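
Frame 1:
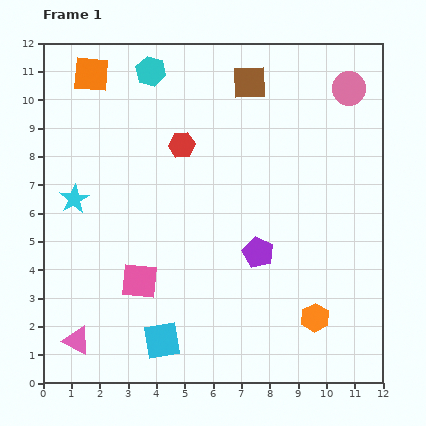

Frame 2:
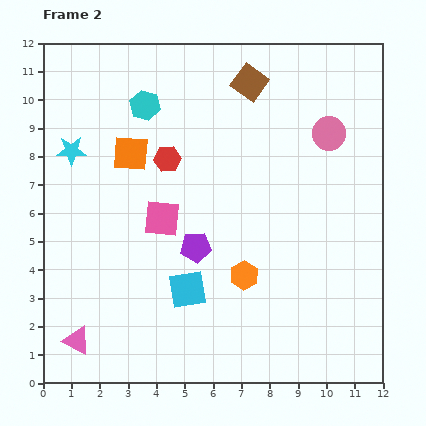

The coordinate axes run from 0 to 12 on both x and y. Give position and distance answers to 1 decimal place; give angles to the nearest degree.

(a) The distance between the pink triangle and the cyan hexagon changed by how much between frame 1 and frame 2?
-1.2

Distance in frame 1: 9.8. Distance in frame 2: 8.6.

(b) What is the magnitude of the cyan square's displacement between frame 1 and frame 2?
2.0

The cyan square moved from (4.2, 1.5) to (5.1, 3.3), a distance of √(0.9² + 1.8²) ≈ 2.0.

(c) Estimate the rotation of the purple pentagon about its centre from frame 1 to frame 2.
28° counter-clockwise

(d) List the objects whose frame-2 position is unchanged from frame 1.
the brown square, the pink triangle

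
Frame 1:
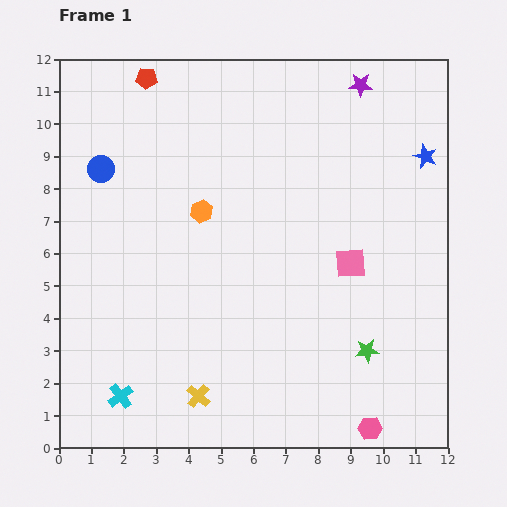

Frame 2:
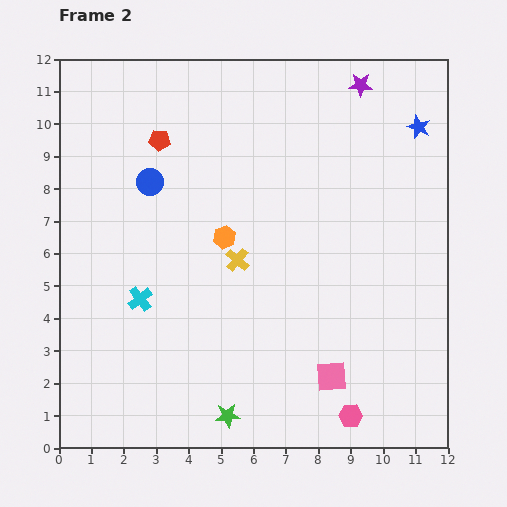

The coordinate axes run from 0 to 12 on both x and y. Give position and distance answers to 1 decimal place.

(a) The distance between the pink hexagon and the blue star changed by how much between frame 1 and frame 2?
+0.5

Distance in frame 1: 8.6. Distance in frame 2: 9.1.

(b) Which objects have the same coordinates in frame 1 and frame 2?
the purple star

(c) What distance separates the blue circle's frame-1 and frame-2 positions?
1.6

The blue circle moved from (1.3, 8.6) to (2.8, 8.2), a distance of √(1.5² + 0.4²) ≈ 1.6.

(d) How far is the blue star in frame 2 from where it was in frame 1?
0.9

The blue star moved from (11.3, 9.0) to (11.1, 9.9), a distance of √(0.2² + 0.9²) ≈ 0.9.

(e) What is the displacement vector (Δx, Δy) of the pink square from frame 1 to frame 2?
(-0.6, -3.5)

The pink square was at (9.0, 5.7) in frame 1 and (8.4, 2.2) in frame 2.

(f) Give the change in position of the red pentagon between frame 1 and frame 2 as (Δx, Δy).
(0.4, -1.9)

The red pentagon was at (2.7, 11.4) in frame 1 and (3.1, 9.5) in frame 2.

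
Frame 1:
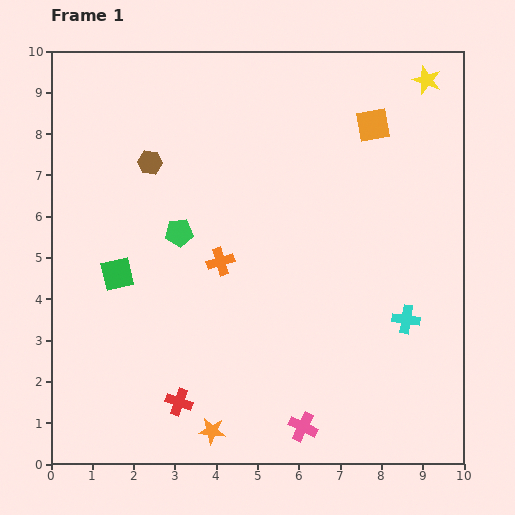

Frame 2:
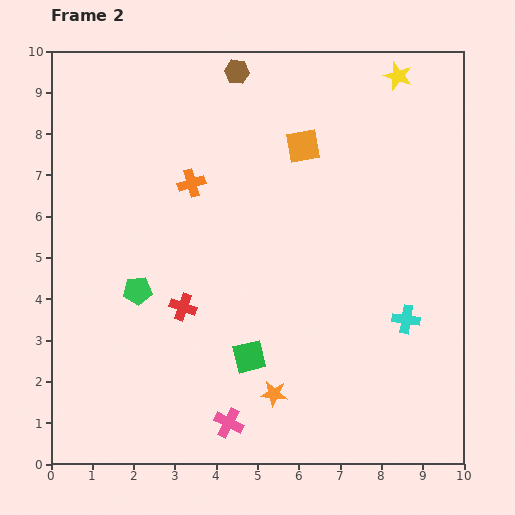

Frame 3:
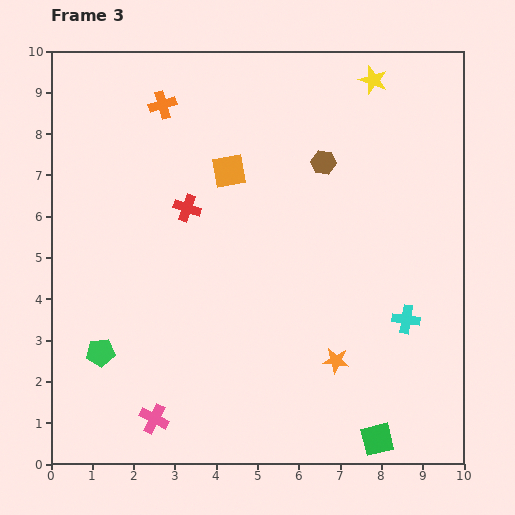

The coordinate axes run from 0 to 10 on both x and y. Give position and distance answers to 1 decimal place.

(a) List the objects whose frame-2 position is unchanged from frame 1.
the cyan cross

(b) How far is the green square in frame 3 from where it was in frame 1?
7.5

The green square moved from (1.6, 4.6) to (7.9, 0.6), a distance of √(6.3² + 4.0²) ≈ 7.5.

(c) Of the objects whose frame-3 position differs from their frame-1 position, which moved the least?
the yellow star

(moved 1.3)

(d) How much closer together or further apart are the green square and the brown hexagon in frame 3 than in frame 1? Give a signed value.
+4.0

Distance in frame 1: 2.8. Distance in frame 3: 6.8.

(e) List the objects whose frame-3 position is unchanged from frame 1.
the cyan cross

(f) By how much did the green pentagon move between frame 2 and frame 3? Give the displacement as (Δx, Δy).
(-0.9, -1.5)

The green pentagon was at (2.1, 4.2) in frame 2 and (1.2, 2.7) in frame 3.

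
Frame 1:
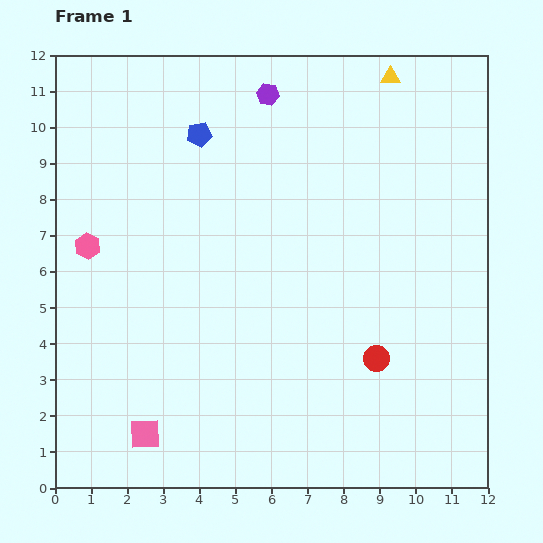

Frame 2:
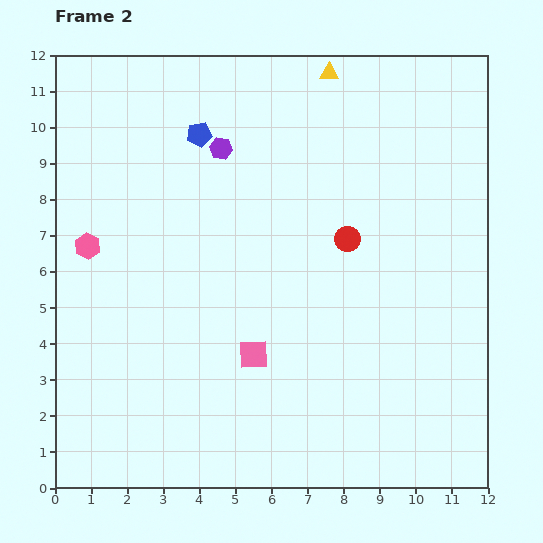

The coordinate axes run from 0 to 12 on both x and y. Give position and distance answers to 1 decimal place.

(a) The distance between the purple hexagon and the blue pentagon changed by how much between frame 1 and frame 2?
-1.5

Distance in frame 1: 2.2. Distance in frame 2: 0.7.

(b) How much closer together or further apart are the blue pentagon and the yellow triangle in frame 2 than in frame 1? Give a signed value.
-1.5

Distance in frame 1: 5.5. Distance in frame 2: 4.0.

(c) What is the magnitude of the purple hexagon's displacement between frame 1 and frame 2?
2.0

The purple hexagon moved from (5.9, 10.9) to (4.6, 9.4), a distance of √(1.3² + 1.5²) ≈ 2.0.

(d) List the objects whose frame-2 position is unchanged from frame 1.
the pink hexagon, the blue pentagon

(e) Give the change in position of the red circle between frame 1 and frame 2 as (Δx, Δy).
(-0.8, 3.3)

The red circle was at (8.9, 3.6) in frame 1 and (8.1, 6.9) in frame 2.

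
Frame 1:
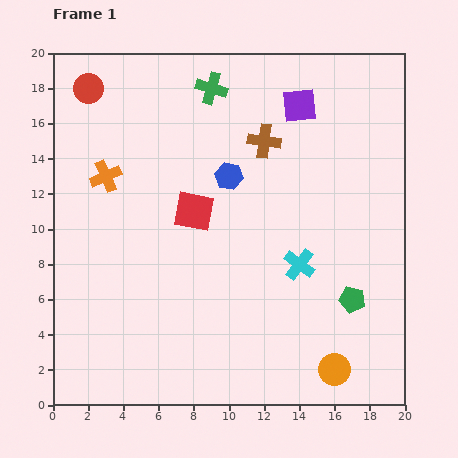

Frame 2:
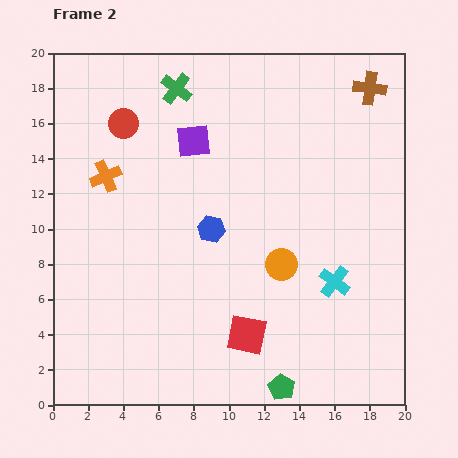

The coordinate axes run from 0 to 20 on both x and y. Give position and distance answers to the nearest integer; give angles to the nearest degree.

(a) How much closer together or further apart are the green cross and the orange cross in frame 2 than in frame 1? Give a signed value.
-2

Distance in frame 1: 8. Distance in frame 2: 6.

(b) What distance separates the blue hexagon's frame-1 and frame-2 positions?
3

The blue hexagon moved from (10, 13) to (9, 10), a distance of √(1² + 3²) ≈ 3.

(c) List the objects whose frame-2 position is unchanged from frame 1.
the orange cross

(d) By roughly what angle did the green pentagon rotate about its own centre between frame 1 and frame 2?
16° clockwise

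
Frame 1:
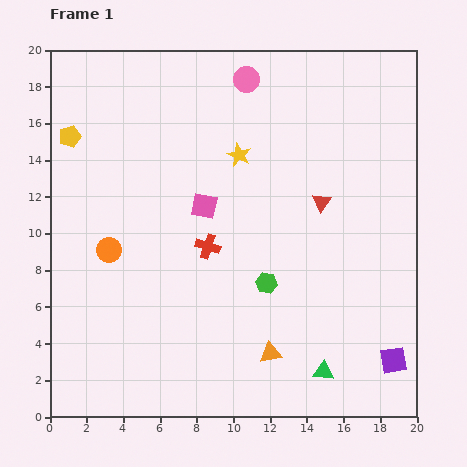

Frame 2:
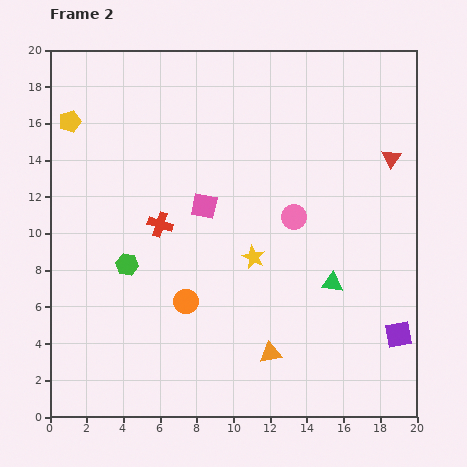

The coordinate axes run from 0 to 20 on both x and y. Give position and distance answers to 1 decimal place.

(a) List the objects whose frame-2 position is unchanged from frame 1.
the orange triangle, the pink square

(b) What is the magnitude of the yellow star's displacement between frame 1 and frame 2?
5.7

The yellow star moved from (10.3, 14.3) to (11.1, 8.7), a distance of √(0.8² + 5.6²) ≈ 5.7.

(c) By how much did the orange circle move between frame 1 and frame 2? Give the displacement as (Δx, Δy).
(4.2, -2.8)

The orange circle was at (3.2, 9.1) in frame 1 and (7.4, 6.3) in frame 2.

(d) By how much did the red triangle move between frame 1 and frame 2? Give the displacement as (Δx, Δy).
(3.8, 2.4)

The red triangle was at (14.8, 11.7) in frame 1 and (18.6, 14.1) in frame 2.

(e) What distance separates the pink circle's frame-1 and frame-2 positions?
7.9

The pink circle moved from (10.7, 18.4) to (13.3, 10.9), a distance of √(2.6² + 7.5²) ≈ 7.9.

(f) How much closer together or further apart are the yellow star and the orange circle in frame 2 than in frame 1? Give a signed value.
-4.4

Distance in frame 1: 8.8. Distance in frame 2: 4.4.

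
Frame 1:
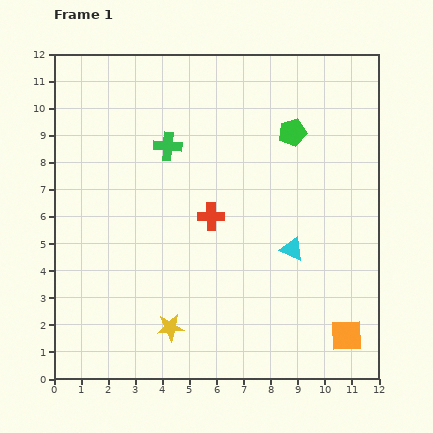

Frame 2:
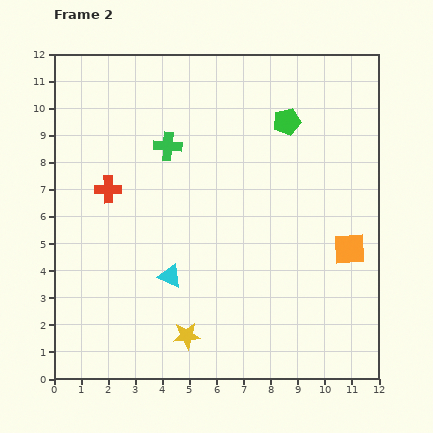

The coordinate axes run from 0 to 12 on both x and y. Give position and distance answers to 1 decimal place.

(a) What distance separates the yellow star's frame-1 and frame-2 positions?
0.7

The yellow star moved from (4.3, 1.9) to (4.9, 1.6), a distance of √(0.6² + 0.3²) ≈ 0.7.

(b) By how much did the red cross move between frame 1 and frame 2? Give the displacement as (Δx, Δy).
(-3.8, 1.0)

The red cross was at (5.8, 6.0) in frame 1 and (2.0, 7.0) in frame 2.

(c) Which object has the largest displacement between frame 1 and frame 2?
the cyan triangle

(moved 4.6; next 3.9)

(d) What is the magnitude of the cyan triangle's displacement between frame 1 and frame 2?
4.6

The cyan triangle moved from (8.8, 4.8) to (4.3, 3.8), a distance of √(4.5² + 1.0²) ≈ 4.6.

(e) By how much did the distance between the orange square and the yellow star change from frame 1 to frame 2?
+0.3

Distance in frame 1: 6.5. Distance in frame 2: 6.8.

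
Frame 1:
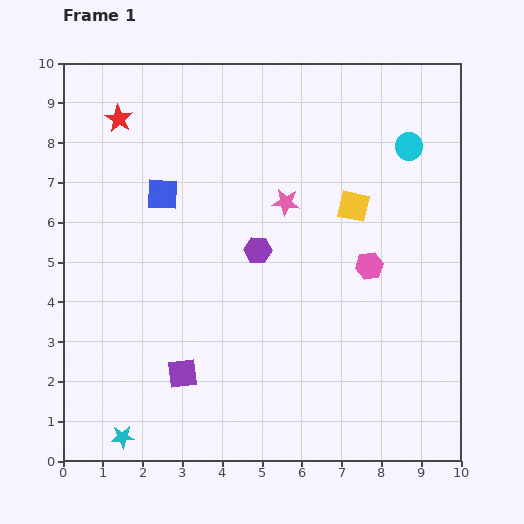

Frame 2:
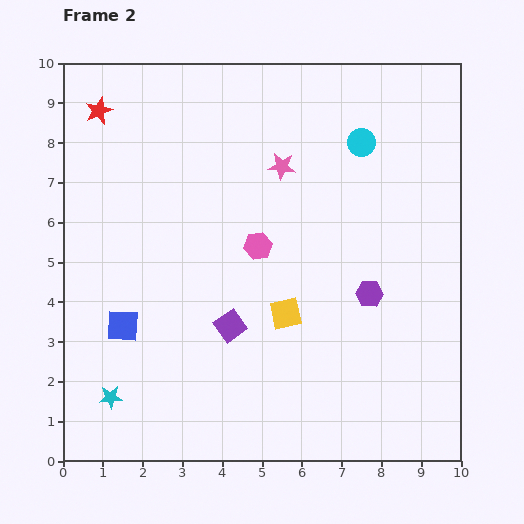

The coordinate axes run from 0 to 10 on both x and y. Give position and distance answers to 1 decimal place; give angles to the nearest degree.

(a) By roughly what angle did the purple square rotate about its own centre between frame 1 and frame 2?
29° counter-clockwise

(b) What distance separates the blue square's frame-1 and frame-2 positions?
3.4

The blue square moved from (2.5, 6.7) to (1.5, 3.4), a distance of √(1.0² + 3.3²) ≈ 3.4.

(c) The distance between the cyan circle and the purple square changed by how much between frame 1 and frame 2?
-2.4

Distance in frame 1: 8.1. Distance in frame 2: 5.7.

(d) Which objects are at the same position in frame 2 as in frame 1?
none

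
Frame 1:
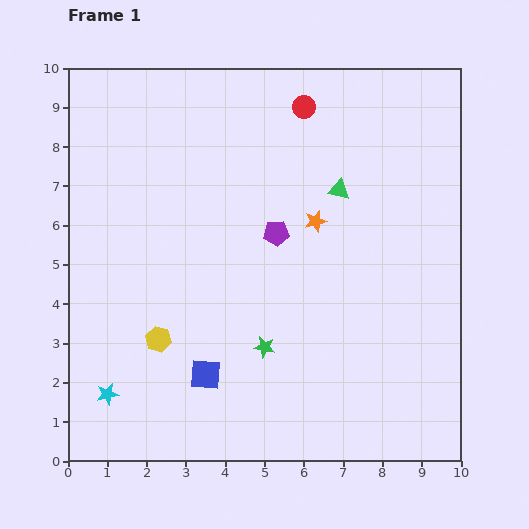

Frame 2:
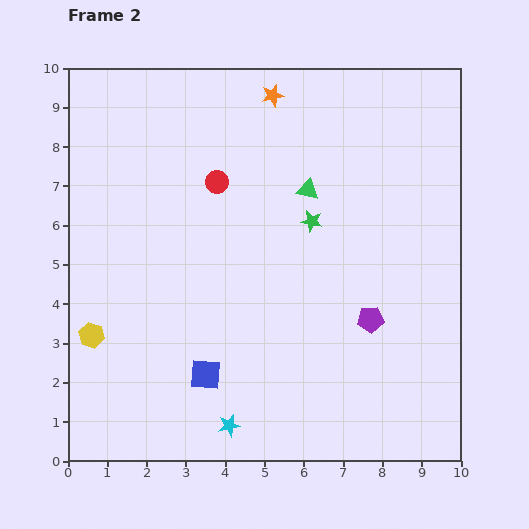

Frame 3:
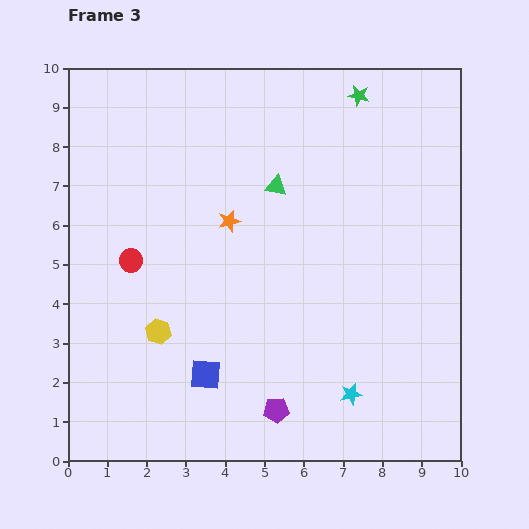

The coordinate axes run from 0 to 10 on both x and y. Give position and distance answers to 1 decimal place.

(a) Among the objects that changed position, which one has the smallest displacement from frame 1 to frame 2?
the green triangle

(moved 0.8)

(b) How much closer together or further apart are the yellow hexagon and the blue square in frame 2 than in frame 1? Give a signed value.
+1.6

Distance in frame 1: 1.5. Distance in frame 2: 3.1.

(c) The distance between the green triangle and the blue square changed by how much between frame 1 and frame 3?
-0.7

Distance in frame 1: 5.8. Distance in frame 3: 5.1.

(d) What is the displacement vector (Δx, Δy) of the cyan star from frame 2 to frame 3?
(3.1, 0.8)

The cyan star was at (4.1, 0.9) in frame 2 and (7.2, 1.7) in frame 3.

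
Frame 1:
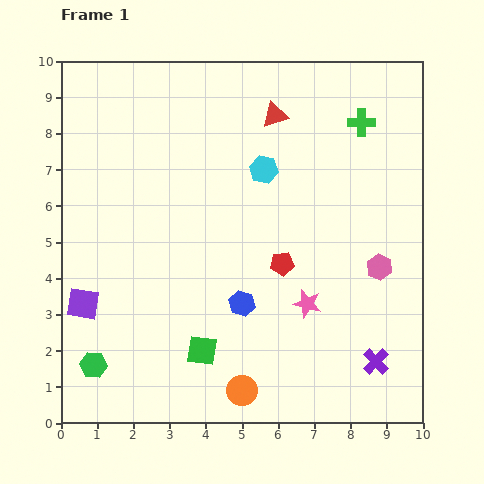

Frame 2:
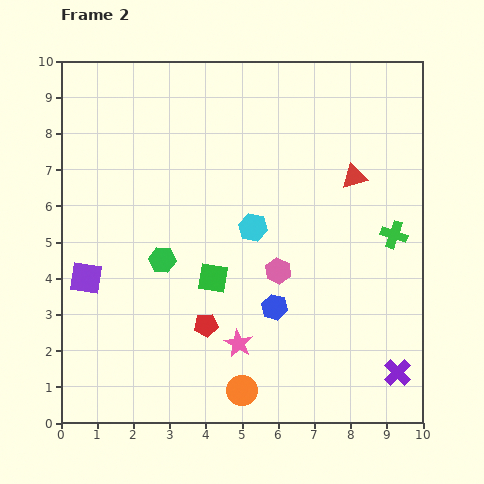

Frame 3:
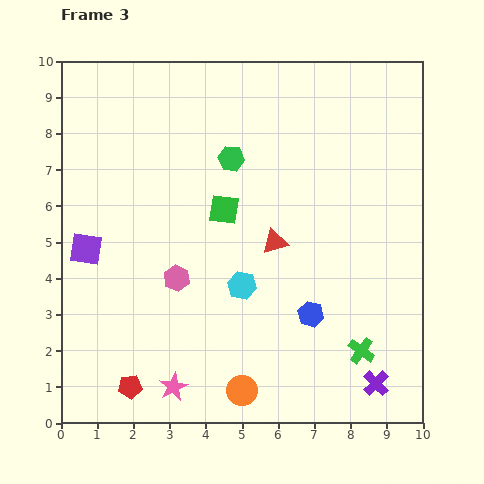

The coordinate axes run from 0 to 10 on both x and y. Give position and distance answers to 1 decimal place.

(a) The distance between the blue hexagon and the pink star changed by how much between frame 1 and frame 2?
-0.4

Distance in frame 1: 1.8. Distance in frame 2: 1.4.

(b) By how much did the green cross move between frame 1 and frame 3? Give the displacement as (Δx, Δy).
(0.0, -6.3)

The green cross was at (8.3, 8.3) in frame 1 and (8.3, 2.0) in frame 3.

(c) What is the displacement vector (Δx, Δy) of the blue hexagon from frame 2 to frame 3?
(1.0, -0.2)

The blue hexagon was at (5.9, 3.2) in frame 2 and (6.9, 3.0) in frame 3.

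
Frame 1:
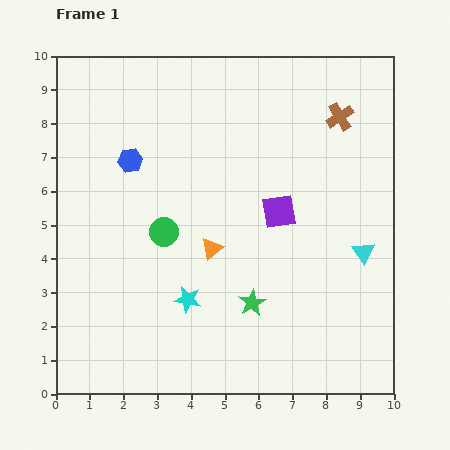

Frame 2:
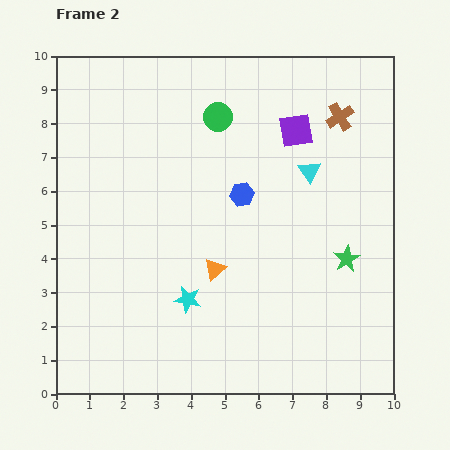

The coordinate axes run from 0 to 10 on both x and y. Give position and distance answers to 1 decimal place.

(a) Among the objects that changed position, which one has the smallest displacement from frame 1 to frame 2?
the orange triangle

(moved 0.6)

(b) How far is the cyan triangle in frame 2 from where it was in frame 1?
2.9

The cyan triangle moved from (9.1, 4.2) to (7.5, 6.6), a distance of √(1.6² + 2.4²) ≈ 2.9.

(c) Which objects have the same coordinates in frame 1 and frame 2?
the cyan star, the brown cross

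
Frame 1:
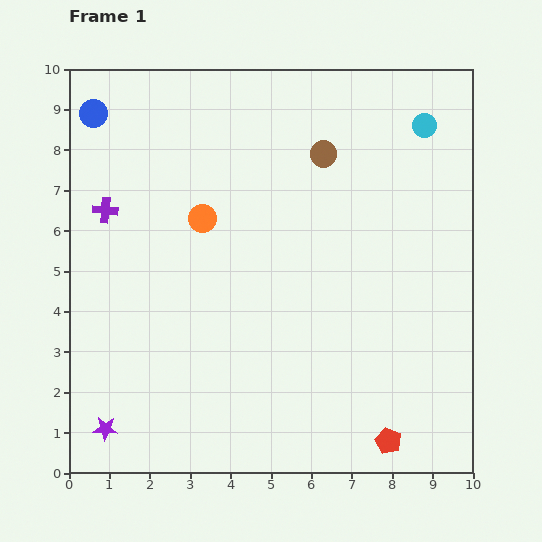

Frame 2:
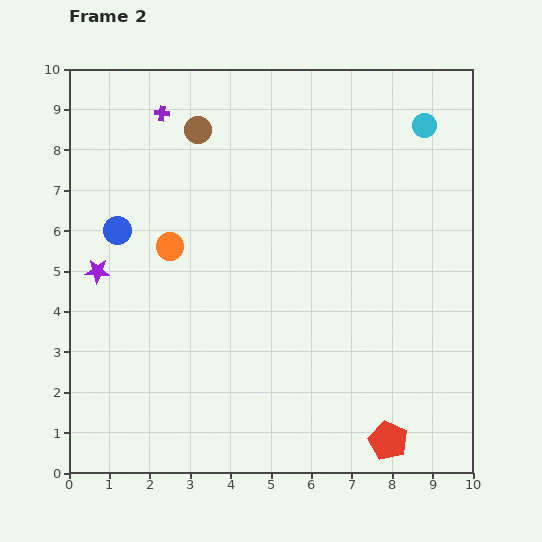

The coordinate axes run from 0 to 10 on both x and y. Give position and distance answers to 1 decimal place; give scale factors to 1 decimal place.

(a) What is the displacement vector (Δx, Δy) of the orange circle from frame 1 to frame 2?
(-0.8, -0.7)

The orange circle was at (3.3, 6.3) in frame 1 and (2.5, 5.6) in frame 2.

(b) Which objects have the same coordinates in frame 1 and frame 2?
the red pentagon, the cyan circle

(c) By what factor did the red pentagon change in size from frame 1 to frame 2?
1.5×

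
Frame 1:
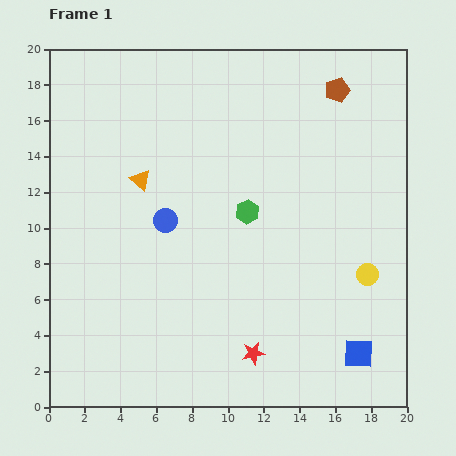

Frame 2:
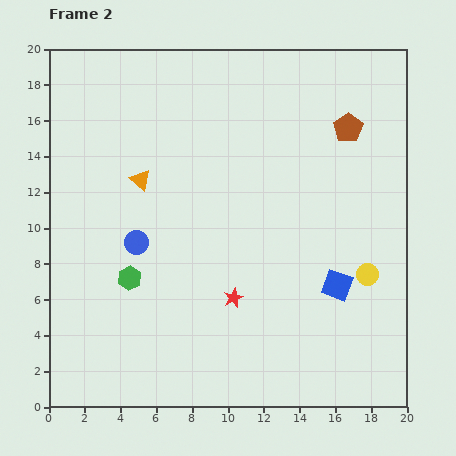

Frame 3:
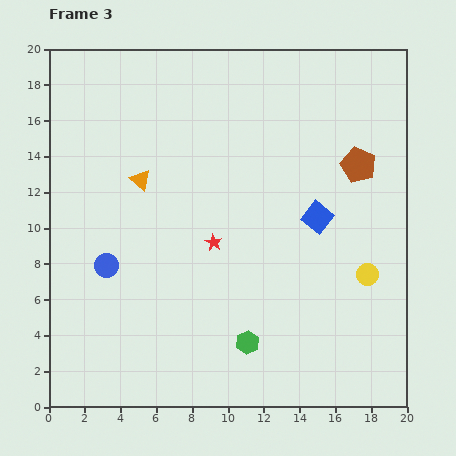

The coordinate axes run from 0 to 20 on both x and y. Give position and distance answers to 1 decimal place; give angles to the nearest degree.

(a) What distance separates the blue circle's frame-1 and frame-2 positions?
2.0

The blue circle moved from (6.5, 10.4) to (4.9, 9.2), a distance of √(1.6² + 1.2²) ≈ 2.0.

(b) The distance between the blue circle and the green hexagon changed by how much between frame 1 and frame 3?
+4.4

Distance in frame 1: 4.6. Distance in frame 3: 9.0.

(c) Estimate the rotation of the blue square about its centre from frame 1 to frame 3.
37° clockwise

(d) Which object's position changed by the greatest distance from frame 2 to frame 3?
the green hexagon

(moved 7.5; next 4.0)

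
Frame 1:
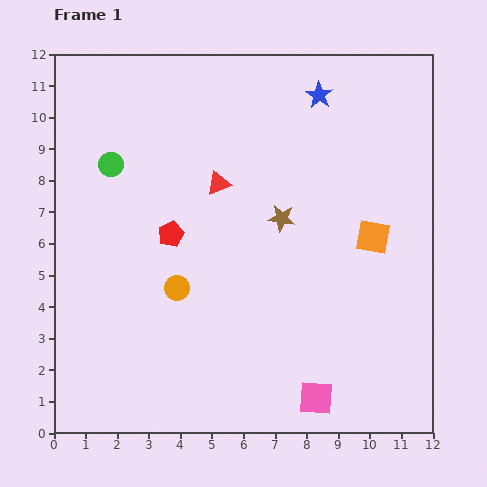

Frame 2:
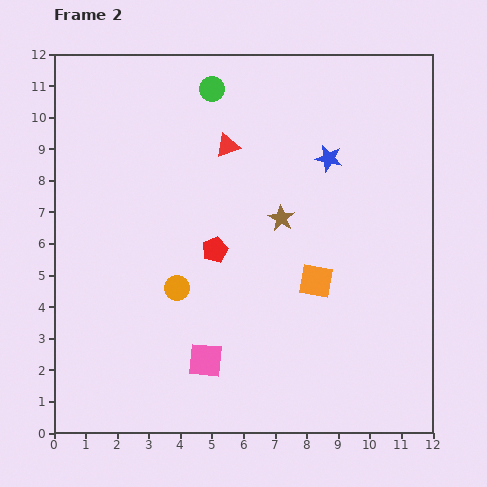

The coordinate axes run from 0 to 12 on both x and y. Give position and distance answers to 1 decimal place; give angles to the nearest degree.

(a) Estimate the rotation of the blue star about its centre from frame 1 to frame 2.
20° counter-clockwise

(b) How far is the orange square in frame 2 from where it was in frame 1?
2.3

The orange square moved from (10.1, 6.2) to (8.3, 4.8), a distance of √(1.8² + 1.4²) ≈ 2.3.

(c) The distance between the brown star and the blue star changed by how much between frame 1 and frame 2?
-1.7

Distance in frame 1: 4.1. Distance in frame 2: 2.4.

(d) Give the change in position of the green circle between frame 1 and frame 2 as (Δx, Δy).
(3.2, 2.4)

The green circle was at (1.8, 8.5) in frame 1 and (5.0, 10.9) in frame 2.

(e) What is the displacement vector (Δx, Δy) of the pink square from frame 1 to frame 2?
(-3.5, 1.2)

The pink square was at (8.3, 1.1) in frame 1 and (4.8, 2.3) in frame 2.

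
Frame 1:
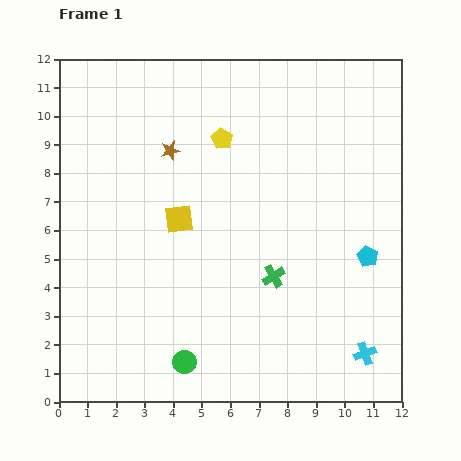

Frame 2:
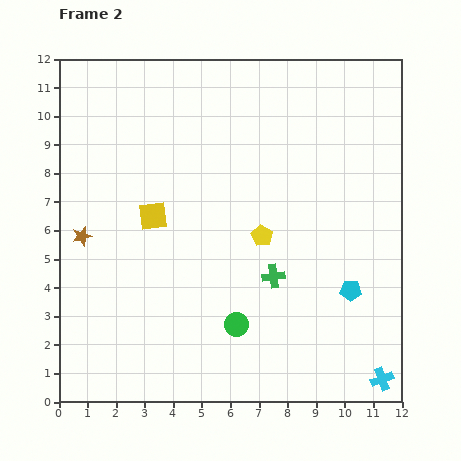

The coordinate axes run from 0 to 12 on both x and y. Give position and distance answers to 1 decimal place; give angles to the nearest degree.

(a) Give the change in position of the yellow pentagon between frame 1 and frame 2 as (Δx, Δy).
(1.4, -3.4)

The yellow pentagon was at (5.7, 9.2) in frame 1 and (7.1, 5.8) in frame 2.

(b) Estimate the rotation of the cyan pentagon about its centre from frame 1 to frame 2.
25° counter-clockwise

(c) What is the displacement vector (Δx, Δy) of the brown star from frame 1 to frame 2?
(-3.1, -3.0)

The brown star was at (3.9, 8.8) in frame 1 and (0.8, 5.8) in frame 2.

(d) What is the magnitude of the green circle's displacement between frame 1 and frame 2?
2.2

The green circle moved from (4.4, 1.4) to (6.2, 2.7), a distance of √(1.8² + 1.3²) ≈ 2.2.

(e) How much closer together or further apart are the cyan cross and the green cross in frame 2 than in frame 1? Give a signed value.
+1.0

Distance in frame 1: 4.2. Distance in frame 2: 5.2.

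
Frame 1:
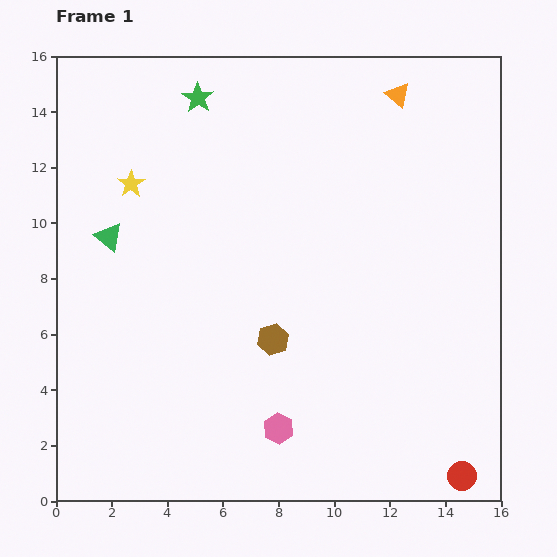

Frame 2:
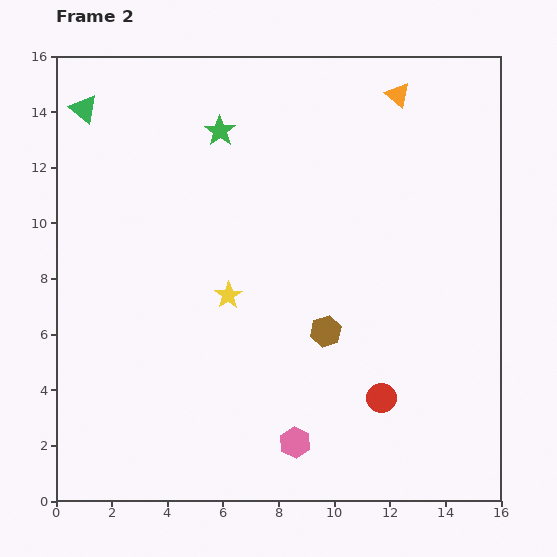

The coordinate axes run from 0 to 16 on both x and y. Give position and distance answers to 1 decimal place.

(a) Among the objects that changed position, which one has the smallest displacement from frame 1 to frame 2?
the pink hexagon

(moved 0.8)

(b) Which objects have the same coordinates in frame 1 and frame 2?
the orange triangle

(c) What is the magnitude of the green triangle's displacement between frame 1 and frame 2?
4.7

The green triangle moved from (1.9, 9.5) to (1.0, 14.1), a distance of √(0.9² + 4.6²) ≈ 4.7.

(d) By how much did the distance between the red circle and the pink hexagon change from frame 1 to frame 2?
-3.3

Distance in frame 1: 6.8. Distance in frame 2: 3.5.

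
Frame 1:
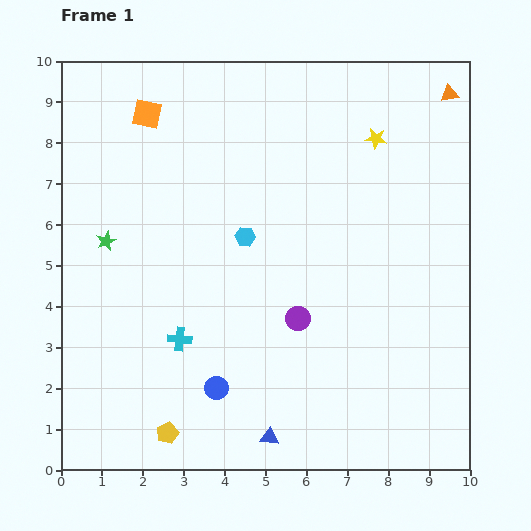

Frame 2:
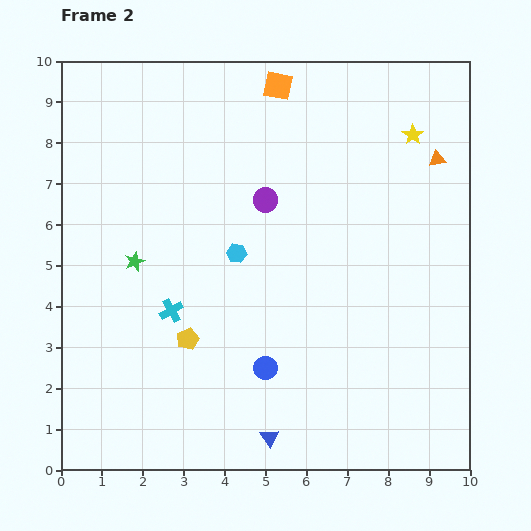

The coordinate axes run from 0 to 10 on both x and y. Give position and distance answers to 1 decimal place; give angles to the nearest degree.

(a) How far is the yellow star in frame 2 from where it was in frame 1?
0.9

The yellow star moved from (7.7, 8.1) to (8.6, 8.2), a distance of √(0.9² + 0.1²) ≈ 0.9.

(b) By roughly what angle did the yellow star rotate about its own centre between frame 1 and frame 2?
27° clockwise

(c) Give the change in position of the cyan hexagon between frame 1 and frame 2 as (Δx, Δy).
(-0.2, -0.4)

The cyan hexagon was at (4.5, 5.7) in frame 1 and (4.3, 5.3) in frame 2.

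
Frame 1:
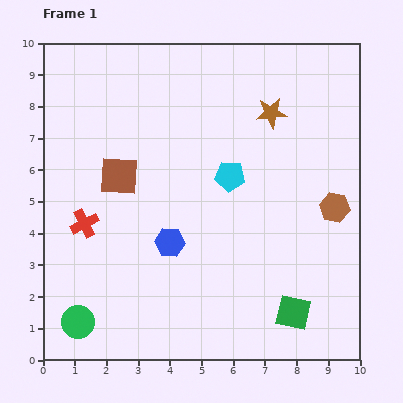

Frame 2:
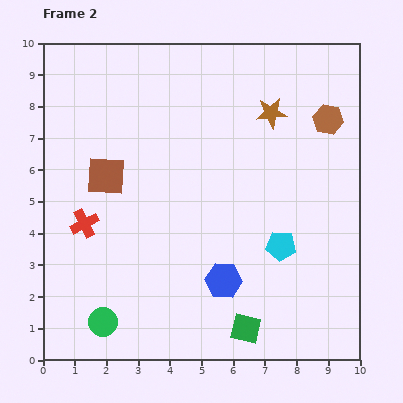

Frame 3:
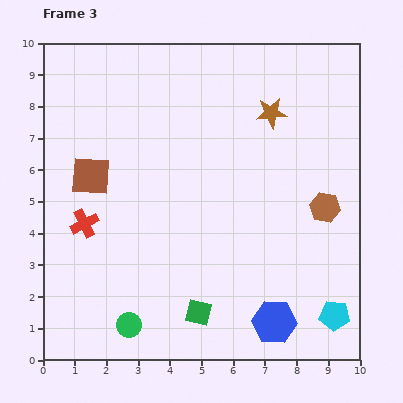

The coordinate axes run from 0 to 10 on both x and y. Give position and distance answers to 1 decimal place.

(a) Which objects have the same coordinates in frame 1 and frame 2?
the brown star, the red cross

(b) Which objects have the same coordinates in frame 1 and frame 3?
the brown star, the red cross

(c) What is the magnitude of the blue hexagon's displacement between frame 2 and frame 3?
2.1

The blue hexagon moved from (5.7, 2.5) to (7.3, 1.2), a distance of √(1.6² + 1.3²) ≈ 2.1.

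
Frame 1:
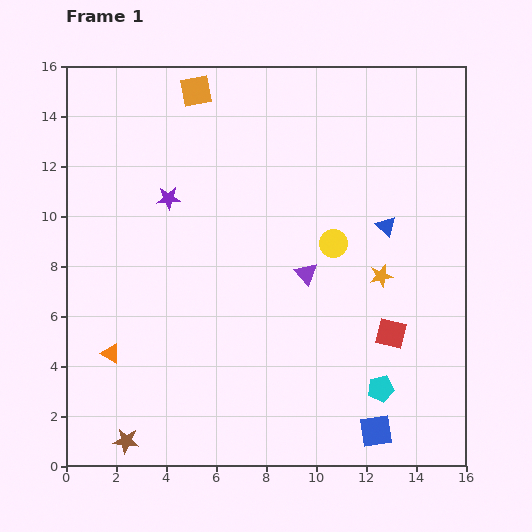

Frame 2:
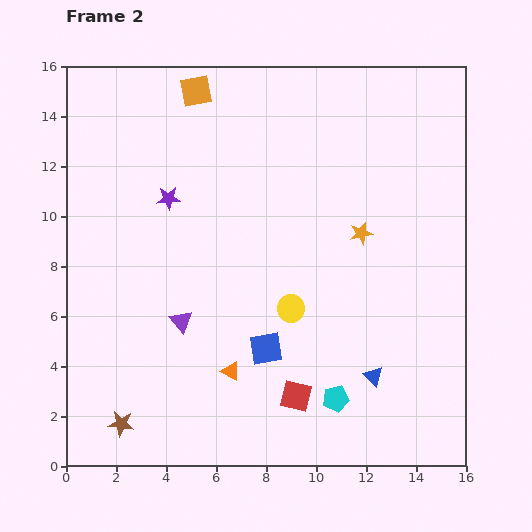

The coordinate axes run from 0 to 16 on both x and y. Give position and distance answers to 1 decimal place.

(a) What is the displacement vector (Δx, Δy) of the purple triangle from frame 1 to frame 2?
(-5.0, -1.9)

The purple triangle was at (9.6, 7.7) in frame 1 and (4.6, 5.8) in frame 2.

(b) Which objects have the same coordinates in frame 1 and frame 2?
the purple star, the orange square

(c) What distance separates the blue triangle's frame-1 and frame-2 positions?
6.0

The blue triangle moved from (12.8, 9.6) to (12.3, 3.6), a distance of √(0.5² + 6.0²) ≈ 6.0.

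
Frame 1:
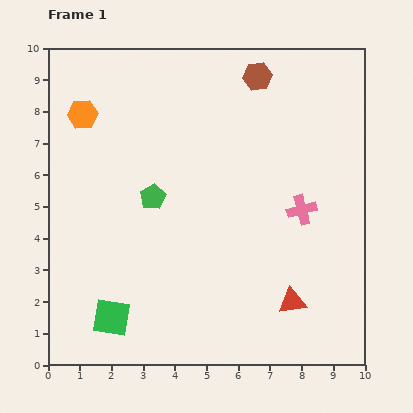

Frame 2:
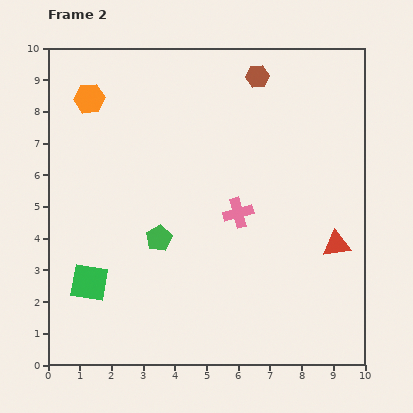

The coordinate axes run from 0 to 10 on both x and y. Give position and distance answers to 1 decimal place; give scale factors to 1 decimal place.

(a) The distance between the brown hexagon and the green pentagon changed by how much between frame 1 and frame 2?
+1.0

Distance in frame 1: 5.0. Distance in frame 2: 6.0.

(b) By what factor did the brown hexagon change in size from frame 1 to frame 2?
0.8×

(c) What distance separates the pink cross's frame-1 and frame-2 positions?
2.0

The pink cross moved from (8.0, 4.9) to (6.0, 4.8), a distance of √(2.0² + 0.1²) ≈ 2.0.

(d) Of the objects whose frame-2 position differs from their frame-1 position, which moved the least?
the orange hexagon

(moved 0.5)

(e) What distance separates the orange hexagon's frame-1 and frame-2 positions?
0.5

The orange hexagon moved from (1.1, 7.9) to (1.3, 8.4), a distance of √(0.2² + 0.5²) ≈ 0.5.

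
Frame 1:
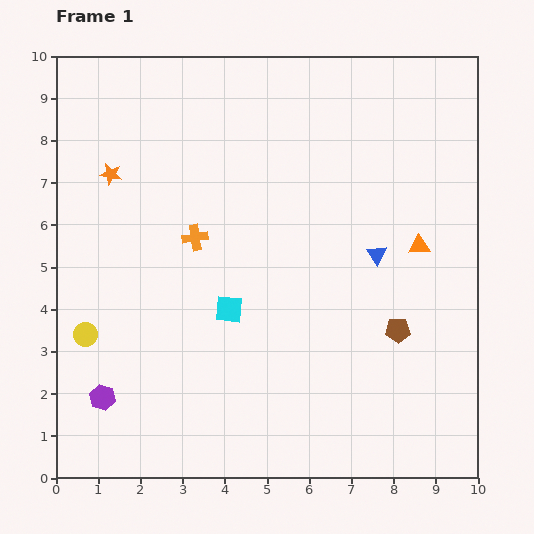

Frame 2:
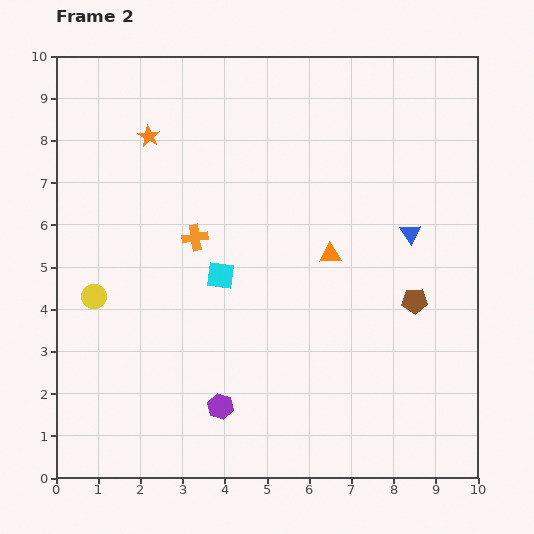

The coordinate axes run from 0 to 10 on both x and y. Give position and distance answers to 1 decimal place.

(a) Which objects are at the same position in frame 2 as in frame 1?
the orange cross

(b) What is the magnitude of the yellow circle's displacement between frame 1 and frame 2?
0.9

The yellow circle moved from (0.7, 3.4) to (0.9, 4.3), a distance of √(0.2² + 0.9²) ≈ 0.9.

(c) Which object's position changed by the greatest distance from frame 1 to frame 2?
the purple hexagon

(moved 2.8; next 2.1)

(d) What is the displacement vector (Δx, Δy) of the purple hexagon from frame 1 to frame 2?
(2.8, -0.2)

The purple hexagon was at (1.1, 1.9) in frame 1 and (3.9, 1.7) in frame 2.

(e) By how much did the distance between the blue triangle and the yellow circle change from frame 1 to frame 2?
+0.4

Distance in frame 1: 7.2. Distance in frame 2: 7.6.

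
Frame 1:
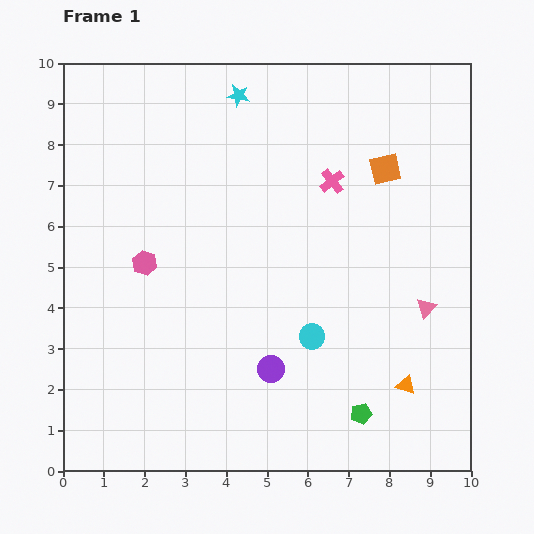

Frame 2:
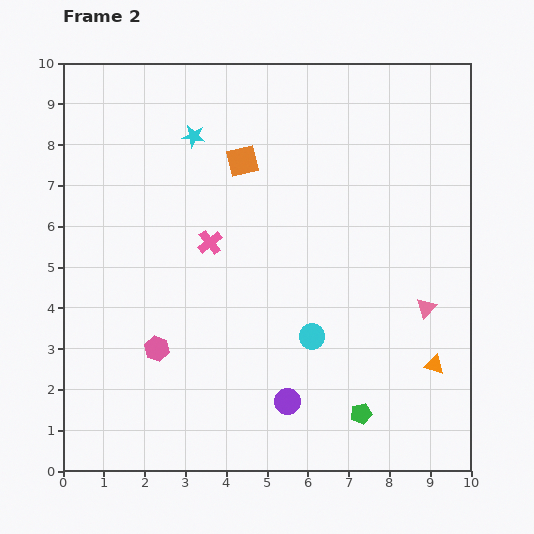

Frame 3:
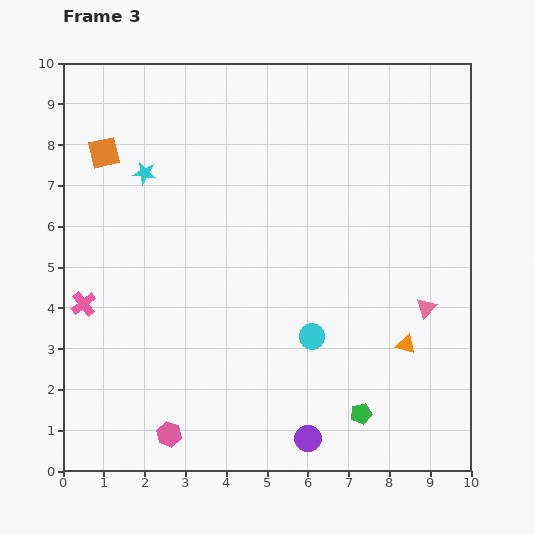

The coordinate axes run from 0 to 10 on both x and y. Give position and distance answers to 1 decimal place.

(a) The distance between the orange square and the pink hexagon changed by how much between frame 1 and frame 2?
-1.2

Distance in frame 1: 6.3. Distance in frame 2: 5.1.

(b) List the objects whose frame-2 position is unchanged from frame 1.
the cyan circle, the green pentagon, the pink triangle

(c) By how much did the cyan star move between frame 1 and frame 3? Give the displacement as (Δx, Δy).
(-2.3, -1.9)

The cyan star was at (4.3, 9.2) in frame 1 and (2.0, 7.3) in frame 3.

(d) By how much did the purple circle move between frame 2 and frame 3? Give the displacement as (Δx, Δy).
(0.5, -0.9)

The purple circle was at (5.5, 1.7) in frame 2 and (6.0, 0.8) in frame 3.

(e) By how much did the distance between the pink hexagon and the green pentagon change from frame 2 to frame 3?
-0.5

Distance in frame 2: 5.2. Distance in frame 3: 4.7.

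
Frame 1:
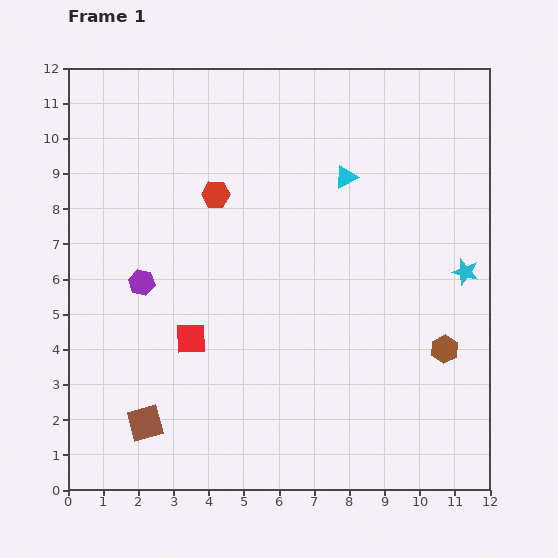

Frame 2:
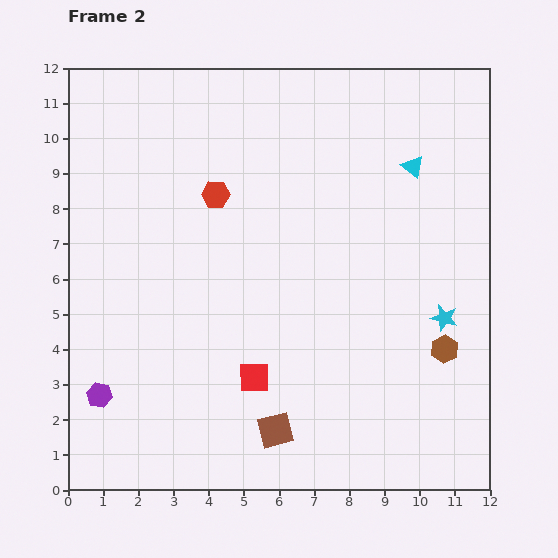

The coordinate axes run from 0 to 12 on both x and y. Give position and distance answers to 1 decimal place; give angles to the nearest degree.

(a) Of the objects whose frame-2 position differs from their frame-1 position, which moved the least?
the cyan star

(moved 1.4)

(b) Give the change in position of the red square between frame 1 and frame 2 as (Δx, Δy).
(1.8, -1.1)

The red square was at (3.5, 4.3) in frame 1 and (5.3, 3.2) in frame 2.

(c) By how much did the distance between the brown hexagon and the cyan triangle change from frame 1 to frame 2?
-0.3

Distance in frame 1: 5.6. Distance in frame 2: 5.3.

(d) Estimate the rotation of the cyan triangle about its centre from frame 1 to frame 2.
53° counter-clockwise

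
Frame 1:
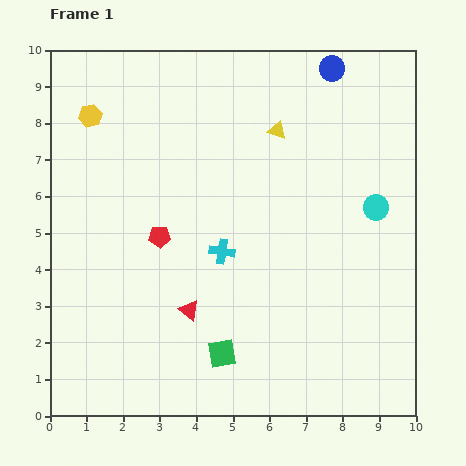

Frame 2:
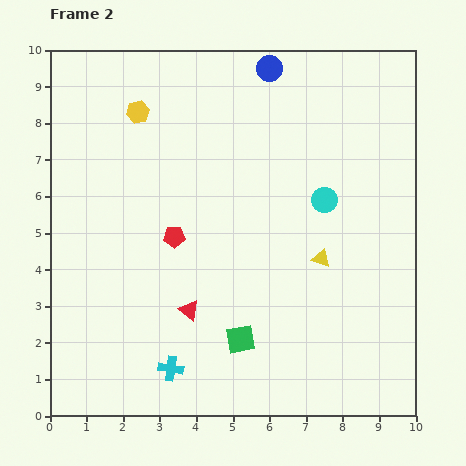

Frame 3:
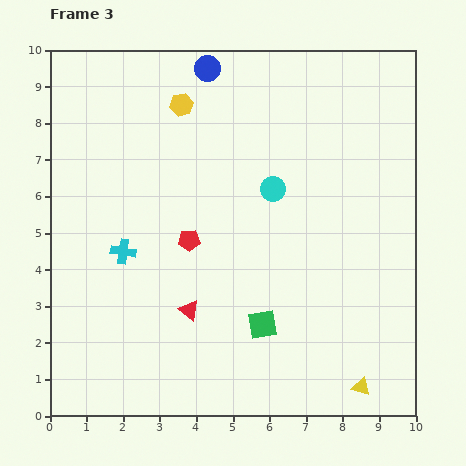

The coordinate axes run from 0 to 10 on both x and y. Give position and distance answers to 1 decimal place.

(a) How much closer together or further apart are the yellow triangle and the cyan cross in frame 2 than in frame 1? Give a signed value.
+1.5

Distance in frame 1: 3.6. Distance in frame 2: 5.1.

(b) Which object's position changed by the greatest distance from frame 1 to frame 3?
the yellow triangle

(moved 7.4; next 3.4)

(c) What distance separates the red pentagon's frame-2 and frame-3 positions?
0.4

The red pentagon moved from (3.4, 4.9) to (3.8, 4.8), a distance of √(0.4² + 0.1²) ≈ 0.4.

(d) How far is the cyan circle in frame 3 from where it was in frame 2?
1.4

The cyan circle moved from (7.5, 5.9) to (6.1, 6.2), a distance of √(1.4² + 0.3²) ≈ 1.4.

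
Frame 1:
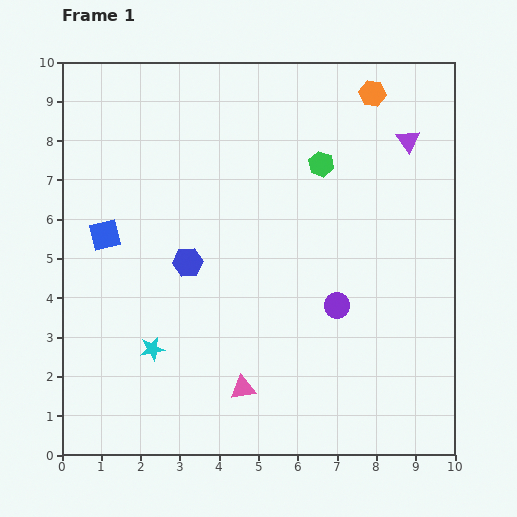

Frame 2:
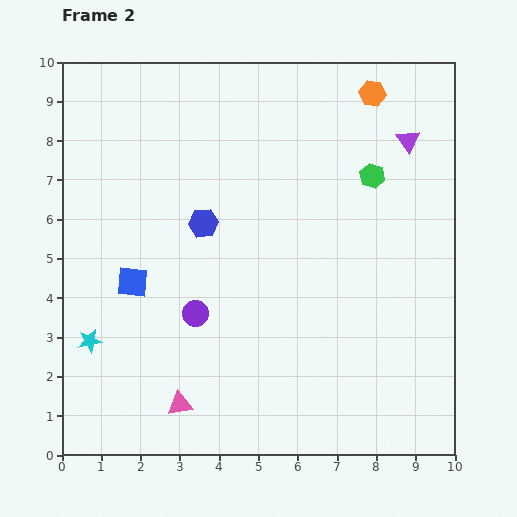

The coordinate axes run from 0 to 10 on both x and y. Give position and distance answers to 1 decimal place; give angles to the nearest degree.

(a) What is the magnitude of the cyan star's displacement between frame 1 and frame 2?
1.6

The cyan star moved from (2.3, 2.7) to (0.7, 2.9), a distance of √(1.6² + 0.2²) ≈ 1.6.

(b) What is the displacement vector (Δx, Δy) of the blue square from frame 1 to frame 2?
(0.7, -1.2)

The blue square was at (1.1, 5.6) in frame 1 and (1.8, 4.4) in frame 2.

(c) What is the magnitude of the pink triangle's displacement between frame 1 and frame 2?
1.6

The pink triangle moved from (4.6, 1.7) to (3.0, 1.3), a distance of √(1.6² + 0.4²) ≈ 1.6.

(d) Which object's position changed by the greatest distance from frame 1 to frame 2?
the purple circle

(moved 3.6; next 1.6)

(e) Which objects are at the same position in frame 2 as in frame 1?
the orange hexagon, the purple triangle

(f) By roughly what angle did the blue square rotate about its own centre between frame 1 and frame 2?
19° clockwise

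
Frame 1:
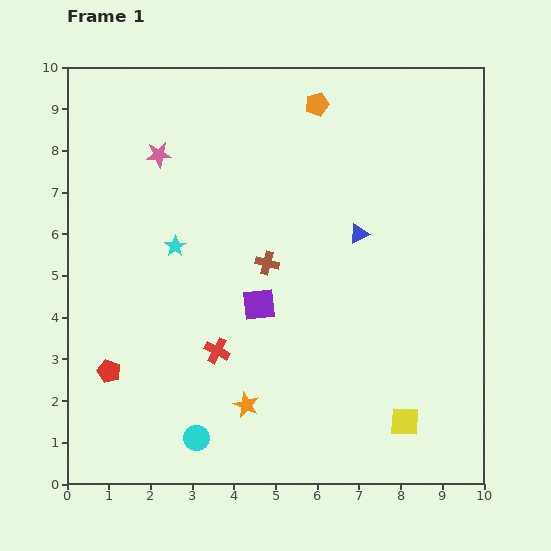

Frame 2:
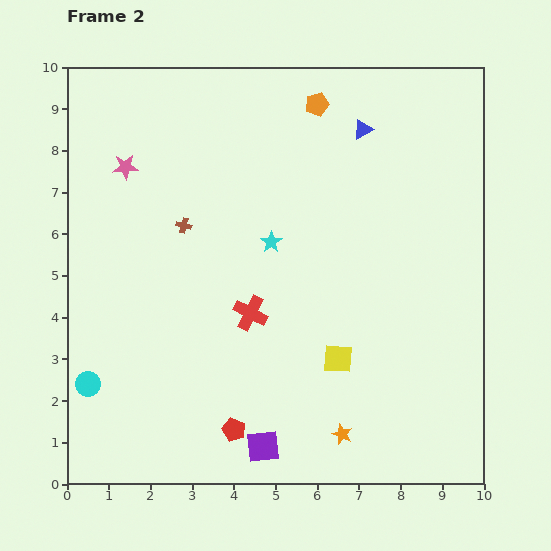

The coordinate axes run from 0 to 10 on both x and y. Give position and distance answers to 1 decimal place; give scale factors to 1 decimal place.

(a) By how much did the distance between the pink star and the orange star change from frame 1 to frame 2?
+1.8

Distance in frame 1: 6.4. Distance in frame 2: 8.2.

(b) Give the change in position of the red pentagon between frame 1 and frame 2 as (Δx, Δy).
(3.0, -1.4)

The red pentagon was at (1.0, 2.7) in frame 1 and (4.0, 1.3) in frame 2.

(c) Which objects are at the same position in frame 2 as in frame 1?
the orange pentagon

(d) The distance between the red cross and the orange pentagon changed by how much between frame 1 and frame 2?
-1.2

Distance in frame 1: 6.4. Distance in frame 2: 5.2.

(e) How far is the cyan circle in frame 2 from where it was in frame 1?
2.9

The cyan circle moved from (3.1, 1.1) to (0.5, 2.4), a distance of √(2.6² + 1.3²) ≈ 2.9.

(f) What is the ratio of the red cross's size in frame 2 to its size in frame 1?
1.4×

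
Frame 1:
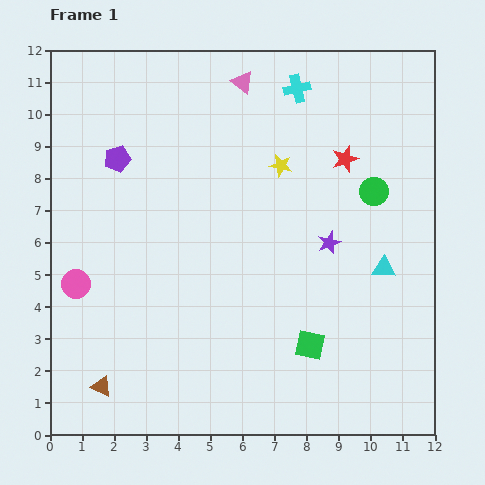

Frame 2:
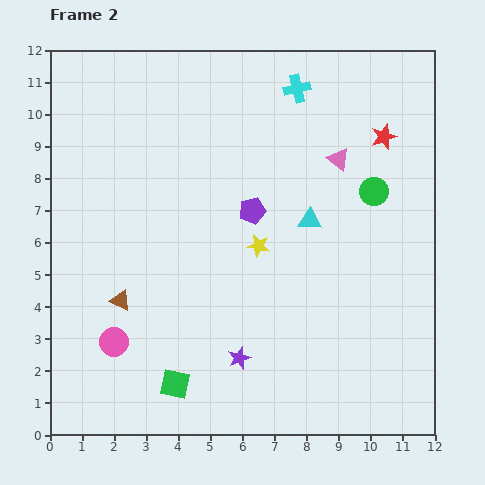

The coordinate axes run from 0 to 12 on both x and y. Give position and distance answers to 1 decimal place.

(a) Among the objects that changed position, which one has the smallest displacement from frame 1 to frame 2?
the red star

(moved 1.4)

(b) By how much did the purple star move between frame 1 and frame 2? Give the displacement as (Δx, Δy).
(-2.8, -3.6)

The purple star was at (8.7, 6.0) in frame 1 and (5.9, 2.4) in frame 2.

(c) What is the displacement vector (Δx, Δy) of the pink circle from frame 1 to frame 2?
(1.2, -1.8)

The pink circle was at (0.8, 4.7) in frame 1 and (2.0, 2.9) in frame 2.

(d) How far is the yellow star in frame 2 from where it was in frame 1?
2.6

The yellow star moved from (7.2, 8.4) to (6.5, 5.9), a distance of √(0.7² + 2.5²) ≈ 2.6.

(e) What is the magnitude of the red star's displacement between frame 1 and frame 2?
1.4

The red star moved from (9.2, 8.6) to (10.4, 9.3), a distance of √(1.2² + 0.7²) ≈ 1.4.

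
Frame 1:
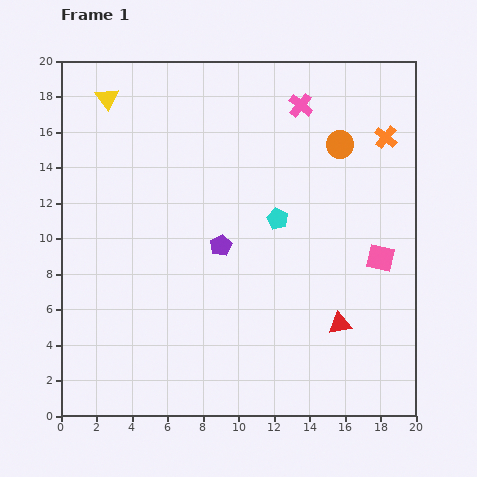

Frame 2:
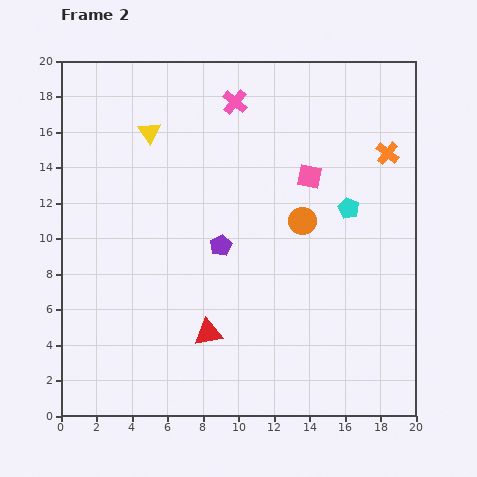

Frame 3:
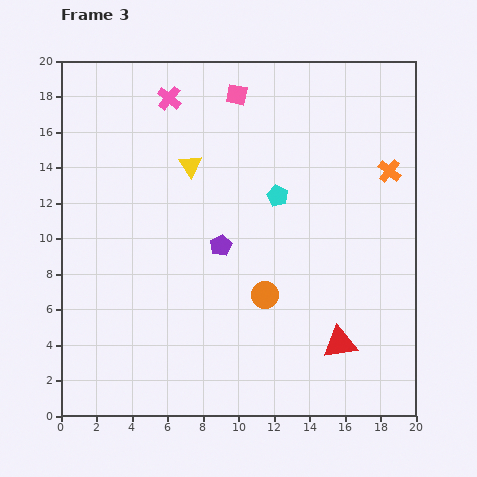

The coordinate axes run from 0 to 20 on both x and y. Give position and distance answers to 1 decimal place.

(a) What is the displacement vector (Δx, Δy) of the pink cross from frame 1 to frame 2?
(-3.7, 0.2)

The pink cross was at (13.5, 17.5) in frame 1 and (9.8, 17.7) in frame 2.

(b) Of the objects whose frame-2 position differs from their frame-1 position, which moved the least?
the orange cross

(moved 0.9)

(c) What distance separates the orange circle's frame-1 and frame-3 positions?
9.5

The orange circle moved from (15.7, 15.3) to (11.5, 6.8), a distance of √(4.2² + 8.5²) ≈ 9.5.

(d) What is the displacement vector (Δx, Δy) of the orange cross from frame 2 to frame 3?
(0.1, -1.0)

The orange cross was at (18.4, 14.8) in frame 2 and (18.5, 13.8) in frame 3.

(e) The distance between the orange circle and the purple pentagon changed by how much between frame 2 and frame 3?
-1.0

Distance in frame 2: 4.8. Distance in frame 3: 3.8.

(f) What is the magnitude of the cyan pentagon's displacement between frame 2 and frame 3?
4.1

The cyan pentagon moved from (16.2, 11.7) to (12.2, 12.4), a distance of √(4.0² + 0.7²) ≈ 4.1.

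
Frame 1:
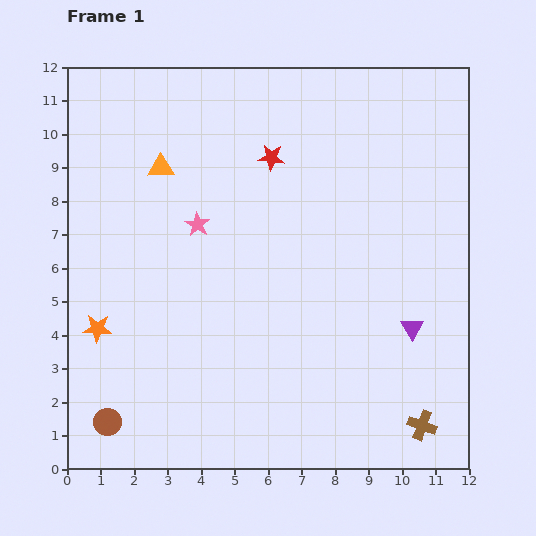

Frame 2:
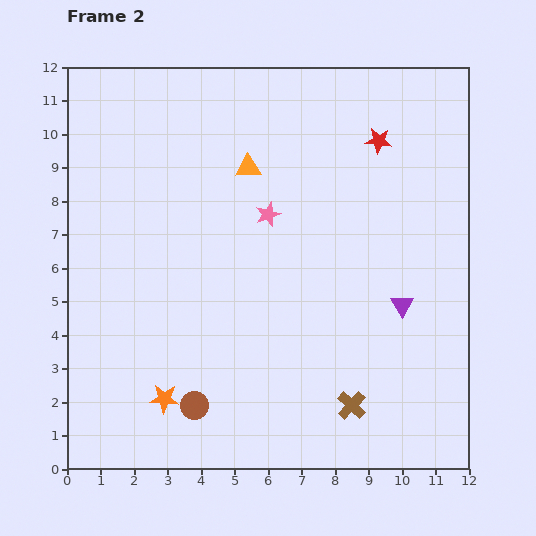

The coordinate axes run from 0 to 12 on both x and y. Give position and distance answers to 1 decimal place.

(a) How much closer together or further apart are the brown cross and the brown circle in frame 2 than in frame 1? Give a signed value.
-4.7

Distance in frame 1: 9.4. Distance in frame 2: 4.7.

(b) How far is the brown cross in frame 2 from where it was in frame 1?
2.2

The brown cross moved from (10.6, 1.3) to (8.5, 1.9), a distance of √(2.1² + 0.6²) ≈ 2.2.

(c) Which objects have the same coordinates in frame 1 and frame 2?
none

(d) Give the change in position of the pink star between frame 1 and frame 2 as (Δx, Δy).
(2.1, 0.3)

The pink star was at (3.9, 7.3) in frame 1 and (6.0, 7.6) in frame 2.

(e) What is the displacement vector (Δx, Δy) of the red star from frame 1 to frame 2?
(3.2, 0.5)

The red star was at (6.1, 9.3) in frame 1 and (9.3, 9.8) in frame 2.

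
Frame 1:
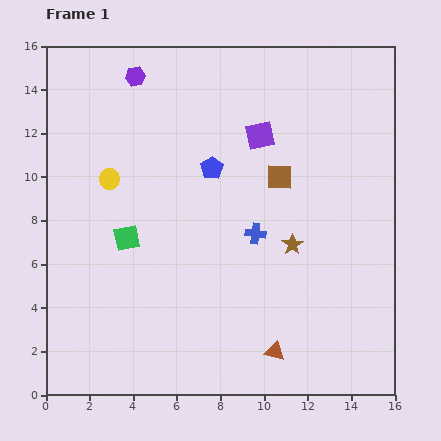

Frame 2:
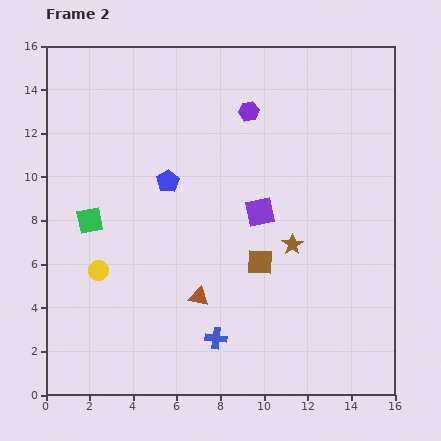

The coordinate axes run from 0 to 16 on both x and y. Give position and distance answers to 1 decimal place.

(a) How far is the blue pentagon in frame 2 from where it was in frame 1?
2.1

The blue pentagon moved from (7.6, 10.4) to (5.6, 9.8), a distance of √(2.0² + 0.6²) ≈ 2.1.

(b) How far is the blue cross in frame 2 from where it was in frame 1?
5.1

The blue cross moved from (9.6, 7.4) to (7.8, 2.6), a distance of √(1.8² + 4.8²) ≈ 5.1.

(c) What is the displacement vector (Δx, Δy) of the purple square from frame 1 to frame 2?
(0.0, -3.5)

The purple square was at (9.8, 11.9) in frame 1 and (9.8, 8.4) in frame 2.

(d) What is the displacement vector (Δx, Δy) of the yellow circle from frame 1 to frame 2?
(-0.5, -4.2)

The yellow circle was at (2.9, 9.9) in frame 1 and (2.4, 5.7) in frame 2.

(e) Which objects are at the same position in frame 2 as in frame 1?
the brown star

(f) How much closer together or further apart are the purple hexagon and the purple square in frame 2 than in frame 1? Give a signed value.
-1.7

Distance in frame 1: 6.3. Distance in frame 2: 4.6.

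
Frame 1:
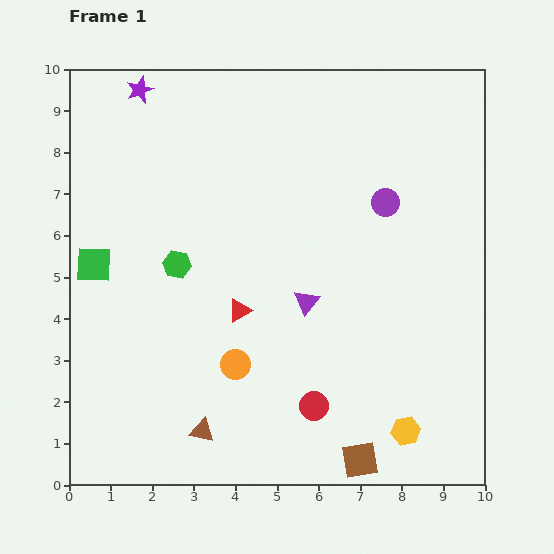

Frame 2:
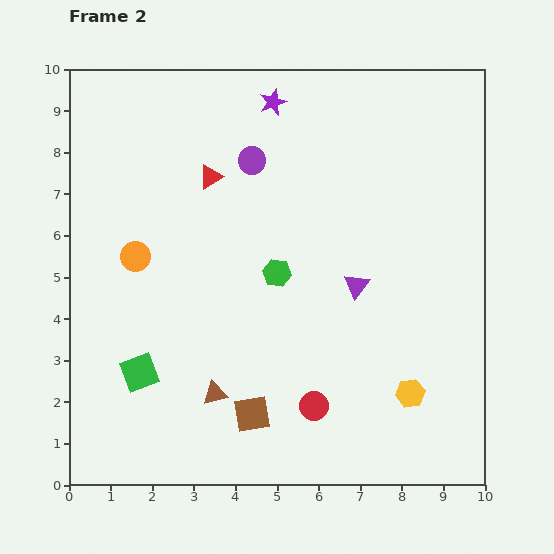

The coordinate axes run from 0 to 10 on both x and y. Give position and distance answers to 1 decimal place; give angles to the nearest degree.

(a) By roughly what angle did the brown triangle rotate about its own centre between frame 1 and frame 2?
27° counter-clockwise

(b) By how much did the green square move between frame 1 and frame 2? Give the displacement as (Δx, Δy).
(1.1, -2.6)

The green square was at (0.6, 5.3) in frame 1 and (1.7, 2.7) in frame 2.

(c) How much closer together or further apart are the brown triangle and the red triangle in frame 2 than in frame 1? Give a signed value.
+2.2

Distance in frame 1: 3.0. Distance in frame 2: 5.2.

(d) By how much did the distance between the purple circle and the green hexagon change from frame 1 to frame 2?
-2.4

Distance in frame 1: 5.2. Distance in frame 2: 2.8.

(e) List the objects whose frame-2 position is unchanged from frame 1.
the red circle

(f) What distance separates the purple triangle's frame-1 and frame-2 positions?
1.3

The purple triangle moved from (5.7, 4.4) to (6.9, 4.8), a distance of √(1.2² + 0.4²) ≈ 1.3.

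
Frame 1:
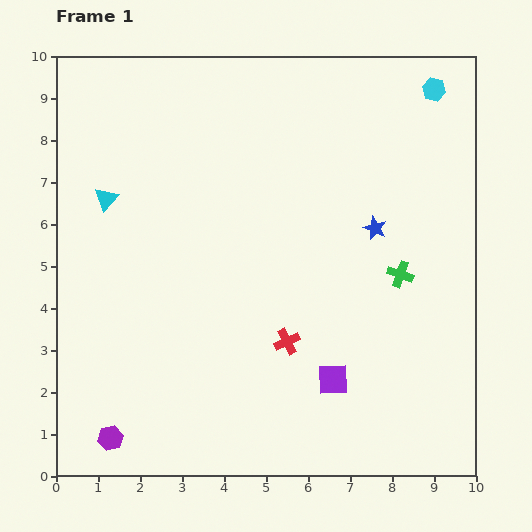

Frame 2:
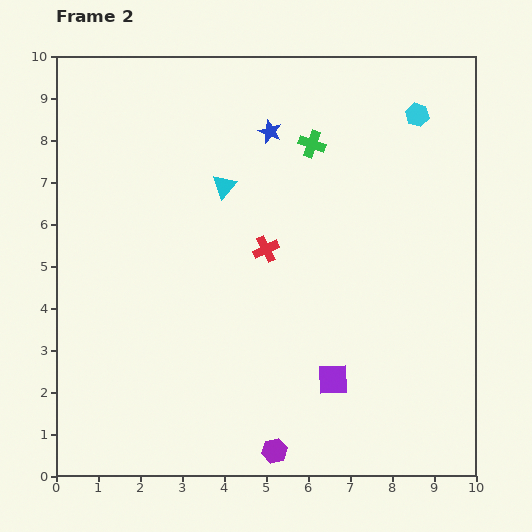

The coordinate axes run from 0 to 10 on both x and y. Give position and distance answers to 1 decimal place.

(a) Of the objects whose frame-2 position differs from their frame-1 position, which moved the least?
the cyan hexagon

(moved 0.7)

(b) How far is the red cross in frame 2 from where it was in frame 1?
2.3

The red cross moved from (5.5, 3.2) to (5.0, 5.4), a distance of √(0.5² + 2.2²) ≈ 2.3.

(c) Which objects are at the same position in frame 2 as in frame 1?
the purple square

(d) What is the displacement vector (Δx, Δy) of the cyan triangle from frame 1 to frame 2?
(2.8, 0.3)

The cyan triangle was at (1.2, 6.6) in frame 1 and (4.0, 6.9) in frame 2.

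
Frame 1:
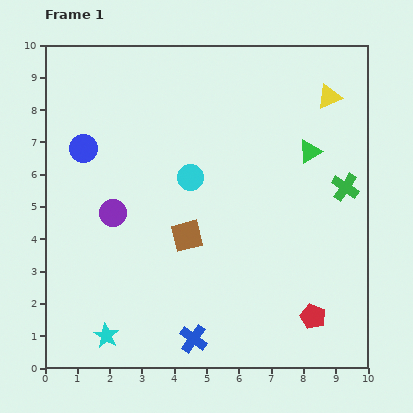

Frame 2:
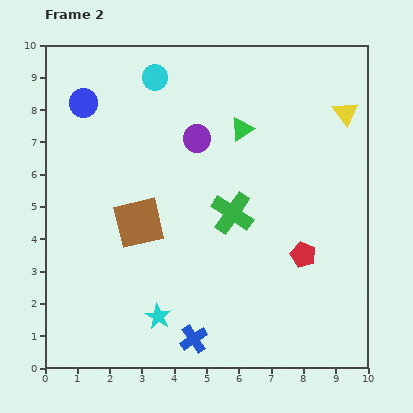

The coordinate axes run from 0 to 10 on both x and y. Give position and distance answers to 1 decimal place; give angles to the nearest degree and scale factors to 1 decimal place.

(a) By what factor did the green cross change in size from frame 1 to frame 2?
1.5×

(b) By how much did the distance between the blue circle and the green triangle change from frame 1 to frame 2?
-2.0

Distance in frame 1: 7.0. Distance in frame 2: 5.0.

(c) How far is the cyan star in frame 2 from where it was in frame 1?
1.7

The cyan star moved from (1.9, 1.0) to (3.5, 1.6), a distance of √(1.6² + 0.6²) ≈ 1.7.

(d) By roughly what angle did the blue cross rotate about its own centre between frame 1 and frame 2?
20° clockwise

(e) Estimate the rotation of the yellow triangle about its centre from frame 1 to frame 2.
43° counter-clockwise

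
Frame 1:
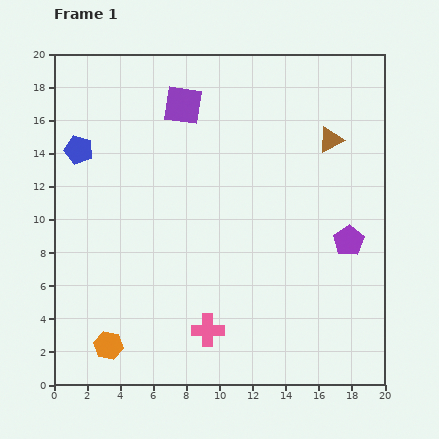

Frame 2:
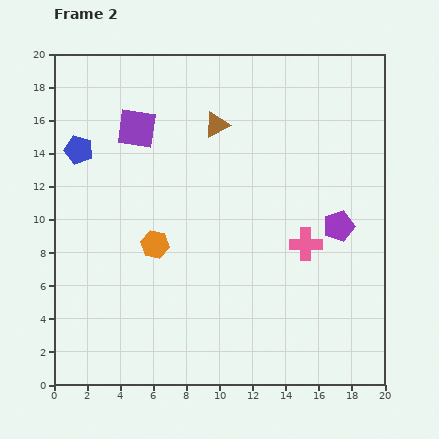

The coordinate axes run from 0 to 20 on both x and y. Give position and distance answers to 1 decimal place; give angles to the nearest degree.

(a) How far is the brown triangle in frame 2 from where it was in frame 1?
7.0

The brown triangle moved from (16.7, 14.8) to (9.8, 15.7), a distance of √(6.9² + 0.9²) ≈ 7.0.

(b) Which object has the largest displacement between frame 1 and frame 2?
the pink cross

(moved 7.9; next 7.0)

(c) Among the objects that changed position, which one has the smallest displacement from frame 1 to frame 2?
the purple pentagon

(moved 1.1)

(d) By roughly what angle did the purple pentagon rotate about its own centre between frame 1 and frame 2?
16° clockwise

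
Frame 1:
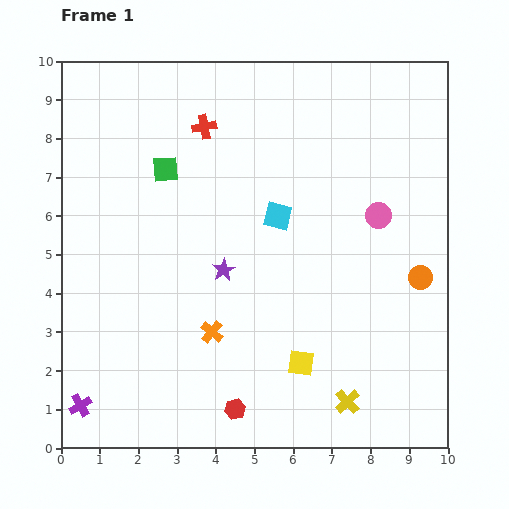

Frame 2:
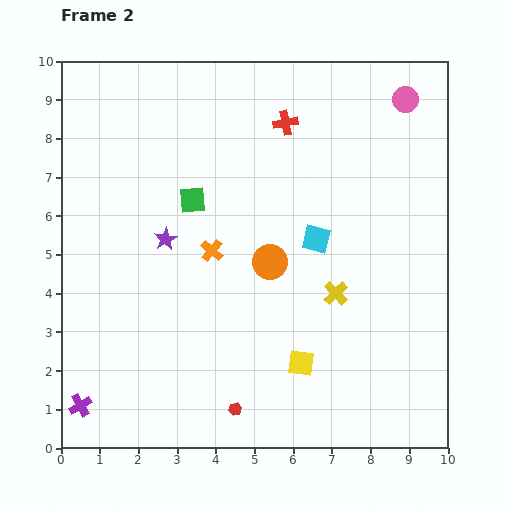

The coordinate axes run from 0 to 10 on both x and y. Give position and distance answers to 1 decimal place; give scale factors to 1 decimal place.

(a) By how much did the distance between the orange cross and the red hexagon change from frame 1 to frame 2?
+2.0

Distance in frame 1: 2.1. Distance in frame 2: 4.1.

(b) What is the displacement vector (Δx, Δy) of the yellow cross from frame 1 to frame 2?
(-0.3, 2.8)

The yellow cross was at (7.4, 1.2) in frame 1 and (7.1, 4.0) in frame 2.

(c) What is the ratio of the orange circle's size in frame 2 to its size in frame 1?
1.5×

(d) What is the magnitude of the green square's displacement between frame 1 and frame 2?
1.1

The green square moved from (2.7, 7.2) to (3.4, 6.4), a distance of √(0.7² + 0.8²) ≈ 1.1.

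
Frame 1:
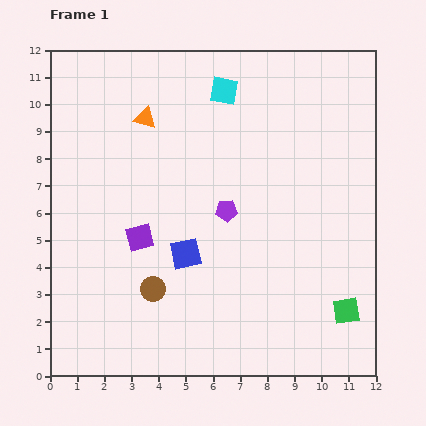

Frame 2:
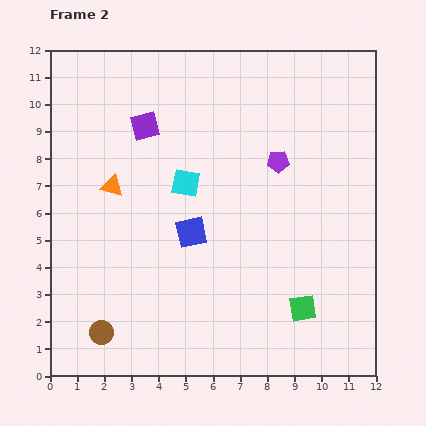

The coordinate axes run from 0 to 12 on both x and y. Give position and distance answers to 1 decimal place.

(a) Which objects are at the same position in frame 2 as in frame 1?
none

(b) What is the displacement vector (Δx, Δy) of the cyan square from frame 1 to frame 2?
(-1.4, -3.4)

The cyan square was at (6.4, 10.5) in frame 1 and (5.0, 7.1) in frame 2.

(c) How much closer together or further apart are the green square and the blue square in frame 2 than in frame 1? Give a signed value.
-1.3

Distance in frame 1: 6.3. Distance in frame 2: 5.0.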